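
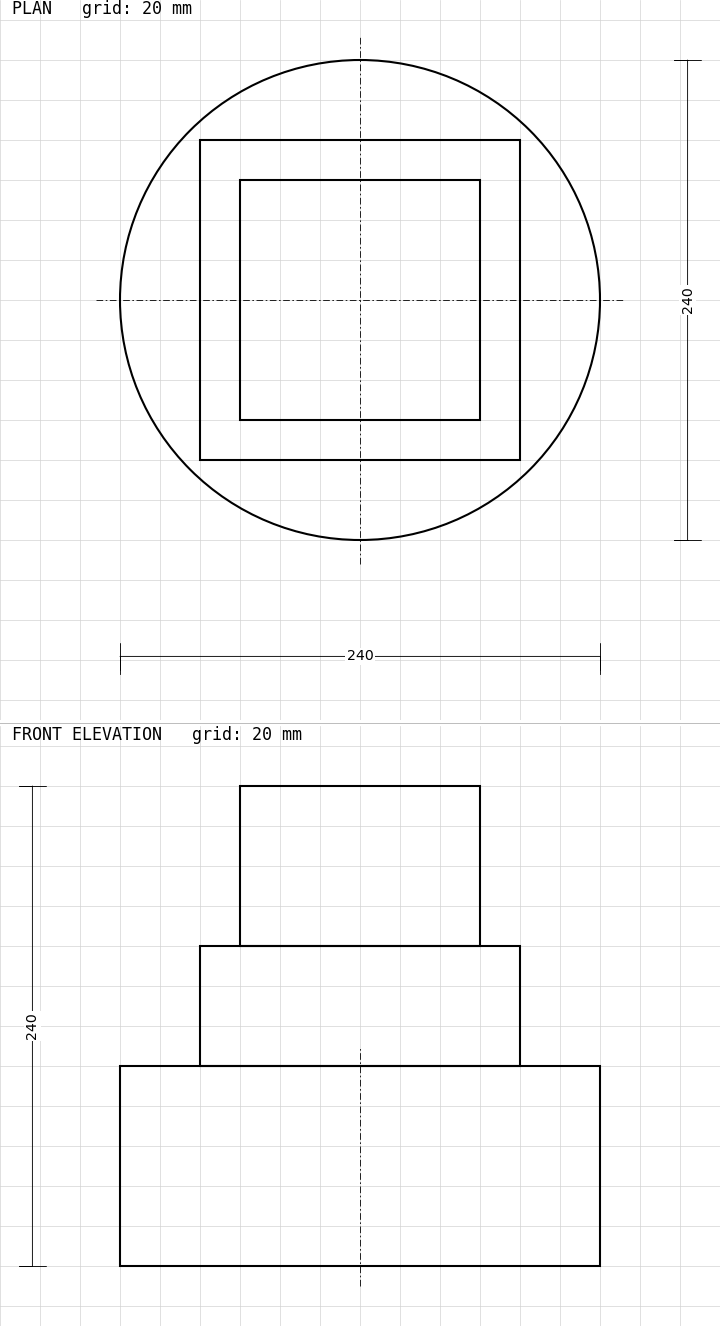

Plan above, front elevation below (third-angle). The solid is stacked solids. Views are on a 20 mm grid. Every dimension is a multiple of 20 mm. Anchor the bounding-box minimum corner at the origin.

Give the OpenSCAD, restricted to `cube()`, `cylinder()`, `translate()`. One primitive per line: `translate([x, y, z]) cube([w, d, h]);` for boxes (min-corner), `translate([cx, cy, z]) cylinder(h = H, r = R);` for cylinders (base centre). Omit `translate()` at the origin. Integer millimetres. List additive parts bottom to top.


translate([120, 120, 0]) cylinder(h = 100, r = 120);
translate([40, 40, 100]) cube([160, 160, 60]);
translate([60, 60, 160]) cube([120, 120, 80]);


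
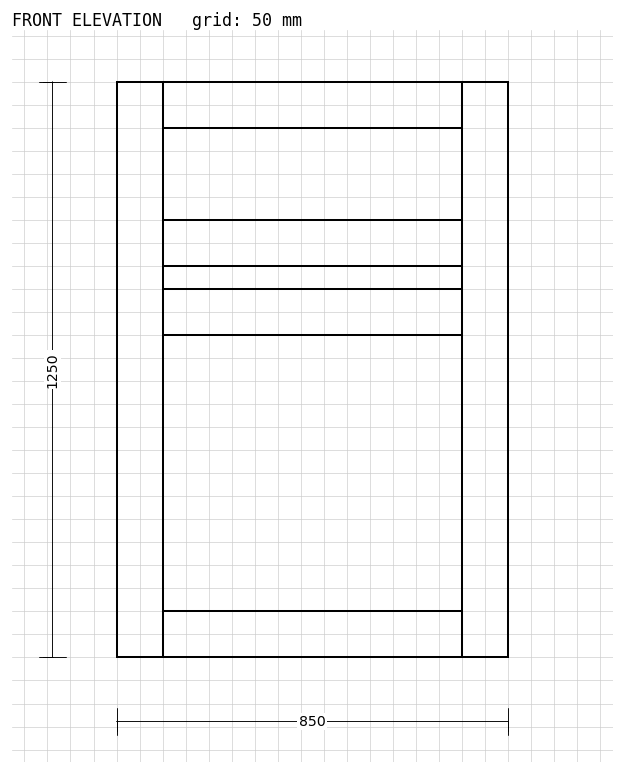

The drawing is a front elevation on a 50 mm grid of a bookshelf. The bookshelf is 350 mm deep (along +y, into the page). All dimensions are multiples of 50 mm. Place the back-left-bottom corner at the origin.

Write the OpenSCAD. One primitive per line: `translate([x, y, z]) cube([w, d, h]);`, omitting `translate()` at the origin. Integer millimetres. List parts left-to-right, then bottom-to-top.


cube([100, 350, 1250]);
translate([100, 0, 0]) cube([650, 350, 100]);
translate([100, 0, 700]) cube([650, 350, 100]);
translate([100, 0, 850]) cube([650, 350, 100]);
translate([100, 0, 1150]) cube([650, 350, 100]);
translate([750, 0, 0]) cube([100, 350, 1250]);


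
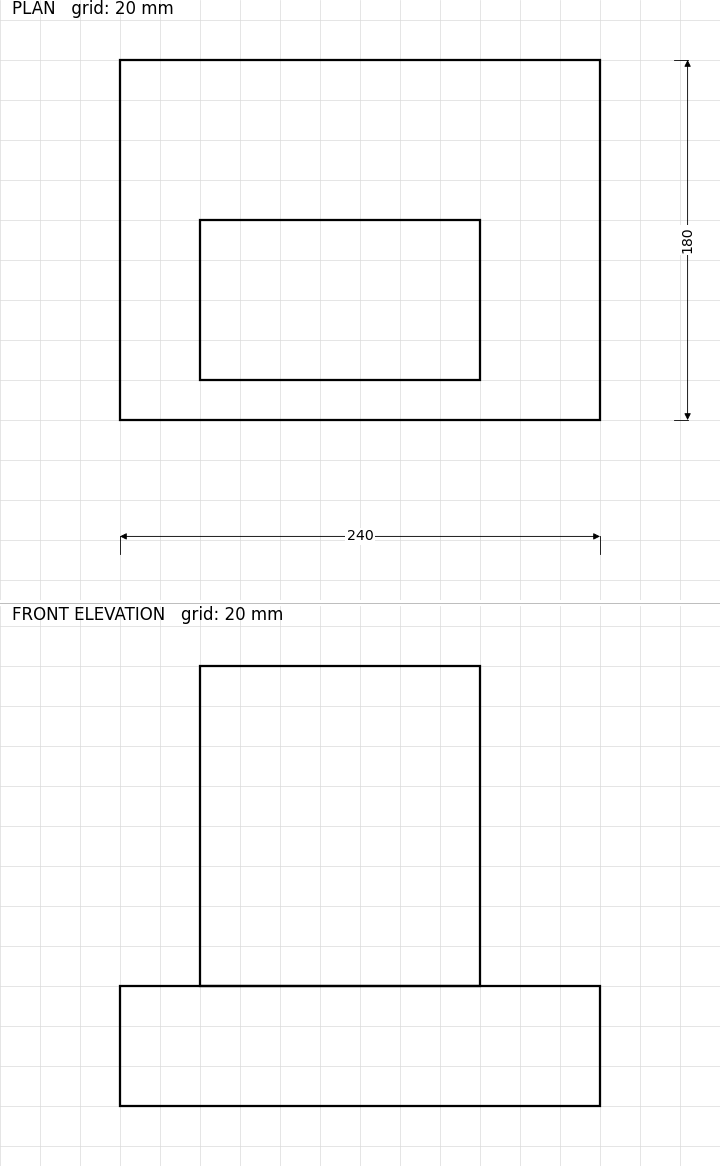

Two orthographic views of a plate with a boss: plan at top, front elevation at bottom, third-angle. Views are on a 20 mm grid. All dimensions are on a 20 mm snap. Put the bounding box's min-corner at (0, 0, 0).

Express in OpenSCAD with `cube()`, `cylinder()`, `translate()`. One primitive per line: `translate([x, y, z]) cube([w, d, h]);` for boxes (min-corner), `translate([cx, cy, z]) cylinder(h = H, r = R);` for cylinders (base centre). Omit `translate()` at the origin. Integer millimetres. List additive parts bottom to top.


cube([240, 180, 60]);
translate([40, 20, 60]) cube([140, 80, 160]);


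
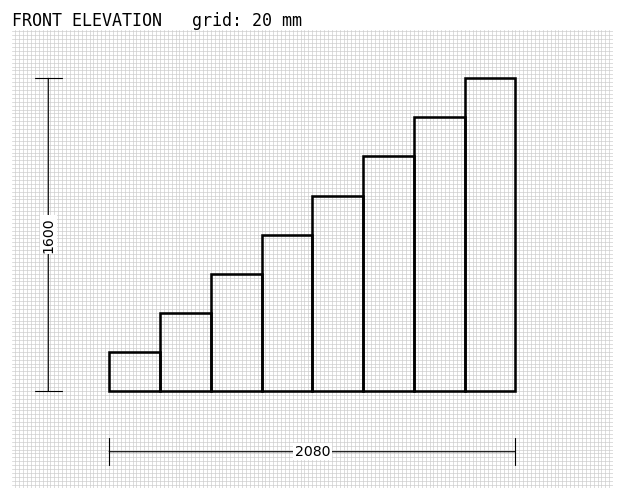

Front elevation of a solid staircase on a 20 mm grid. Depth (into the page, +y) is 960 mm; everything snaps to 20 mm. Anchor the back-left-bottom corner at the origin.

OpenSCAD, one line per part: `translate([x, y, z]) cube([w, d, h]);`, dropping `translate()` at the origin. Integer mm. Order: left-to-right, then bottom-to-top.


cube([260, 960, 200]);
translate([260, 0, 0]) cube([260, 960, 400]);
translate([520, 0, 0]) cube([260, 960, 600]);
translate([780, 0, 0]) cube([260, 960, 800]);
translate([1040, 0, 0]) cube([260, 960, 1000]);
translate([1300, 0, 0]) cube([260, 960, 1200]);
translate([1560, 0, 0]) cube([260, 960, 1400]);
translate([1820, 0, 0]) cube([260, 960, 1600]);


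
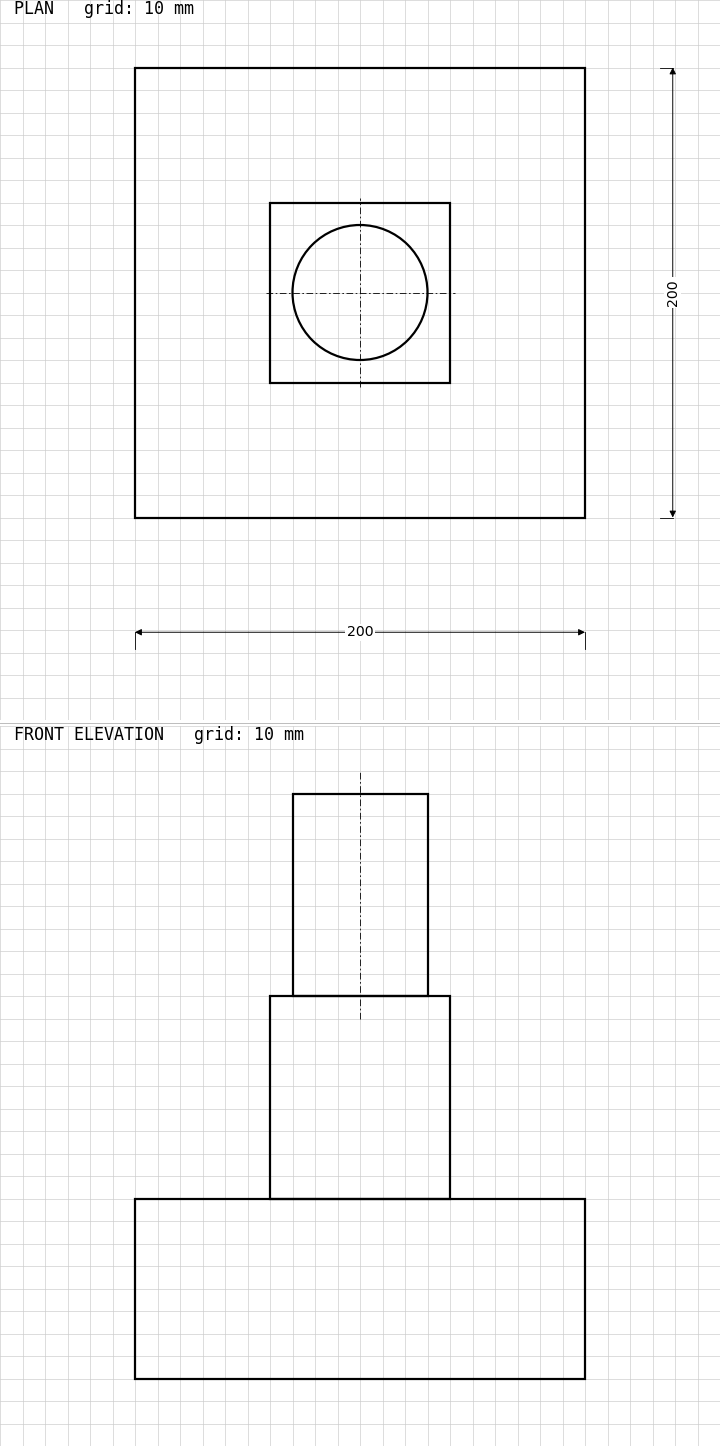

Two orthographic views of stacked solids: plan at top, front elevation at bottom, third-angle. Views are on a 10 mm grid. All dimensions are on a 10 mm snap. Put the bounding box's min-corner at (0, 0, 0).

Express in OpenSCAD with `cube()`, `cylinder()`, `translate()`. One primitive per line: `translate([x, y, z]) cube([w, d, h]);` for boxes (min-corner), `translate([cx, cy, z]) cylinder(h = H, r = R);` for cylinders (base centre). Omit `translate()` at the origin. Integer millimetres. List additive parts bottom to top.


cube([200, 200, 80]);
translate([60, 60, 80]) cube([80, 80, 90]);
translate([100, 100, 170]) cylinder(h = 90, r = 30);


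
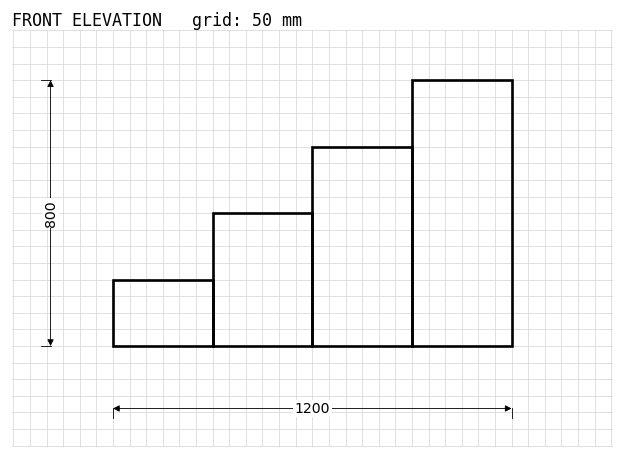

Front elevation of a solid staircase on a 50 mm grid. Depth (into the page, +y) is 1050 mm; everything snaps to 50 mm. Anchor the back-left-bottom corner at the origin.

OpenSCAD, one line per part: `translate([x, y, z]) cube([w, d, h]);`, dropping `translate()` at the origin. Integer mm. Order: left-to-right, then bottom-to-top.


cube([300, 1050, 200]);
translate([300, 0, 0]) cube([300, 1050, 400]);
translate([600, 0, 0]) cube([300, 1050, 600]);
translate([900, 0, 0]) cube([300, 1050, 800]);


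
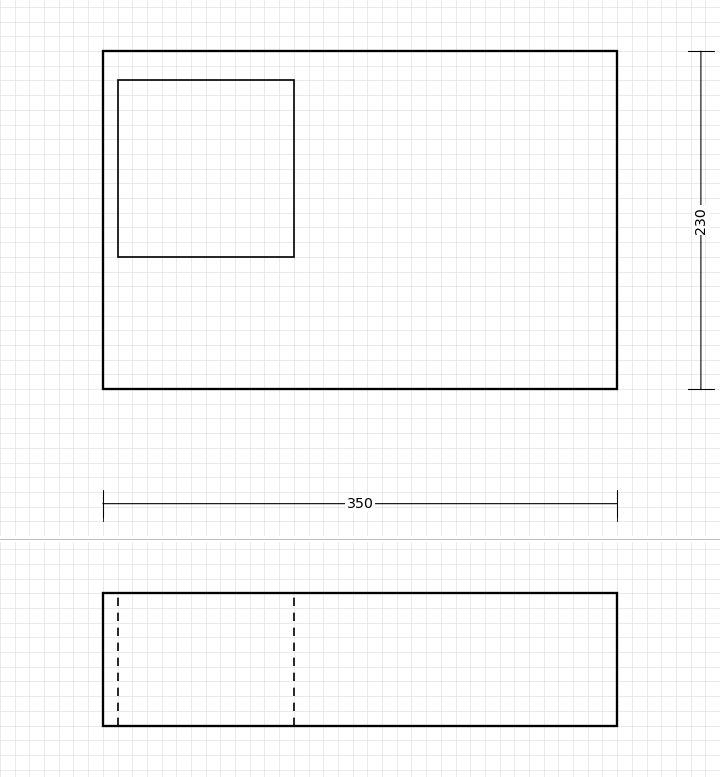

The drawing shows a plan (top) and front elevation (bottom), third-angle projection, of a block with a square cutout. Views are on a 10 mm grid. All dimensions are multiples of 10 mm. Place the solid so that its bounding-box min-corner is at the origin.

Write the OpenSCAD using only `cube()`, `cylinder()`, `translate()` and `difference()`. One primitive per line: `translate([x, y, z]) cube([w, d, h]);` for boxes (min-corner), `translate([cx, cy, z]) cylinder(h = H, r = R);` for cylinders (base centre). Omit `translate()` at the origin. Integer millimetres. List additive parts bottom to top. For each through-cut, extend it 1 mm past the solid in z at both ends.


difference() {
  cube([350, 230, 90]);
  translate([10, 90, -1]) cube([120, 120, 92]);
}


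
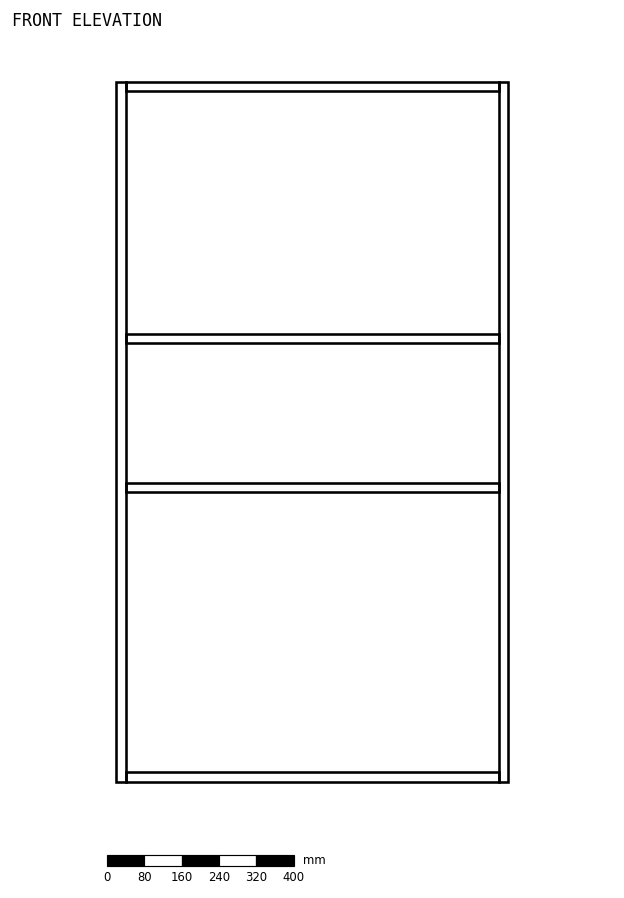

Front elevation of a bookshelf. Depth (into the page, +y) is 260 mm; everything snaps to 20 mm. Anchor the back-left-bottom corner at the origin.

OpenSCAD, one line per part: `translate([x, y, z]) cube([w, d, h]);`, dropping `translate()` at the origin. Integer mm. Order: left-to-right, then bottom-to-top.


cube([20, 260, 1500]);
translate([20, 0, 0]) cube([800, 260, 20]);
translate([20, 0, 620]) cube([800, 260, 20]);
translate([20, 0, 940]) cube([800, 260, 20]);
translate([20, 0, 1480]) cube([800, 260, 20]);
translate([820, 0, 0]) cube([20, 260, 1500]);


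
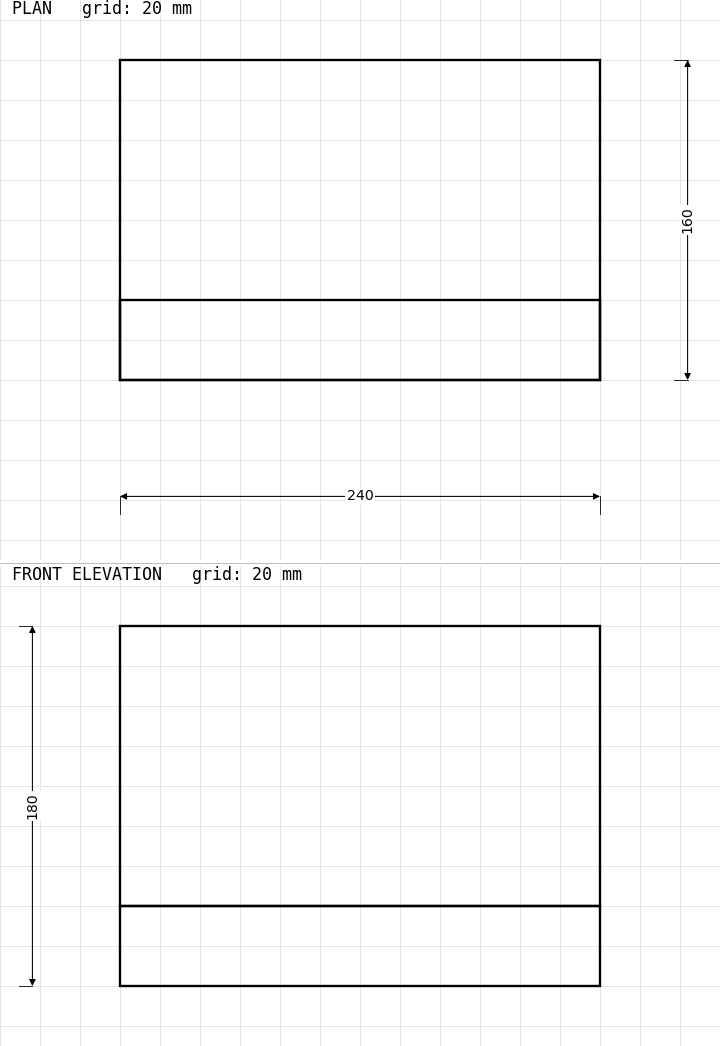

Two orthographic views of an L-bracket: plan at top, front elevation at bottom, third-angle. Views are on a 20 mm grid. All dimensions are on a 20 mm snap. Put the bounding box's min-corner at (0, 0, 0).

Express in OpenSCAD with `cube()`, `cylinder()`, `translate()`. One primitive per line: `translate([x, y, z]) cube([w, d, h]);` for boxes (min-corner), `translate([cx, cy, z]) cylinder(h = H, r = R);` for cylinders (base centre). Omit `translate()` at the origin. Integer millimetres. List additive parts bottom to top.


cube([240, 160, 40]);
translate([0, 0, 40]) cube([240, 40, 140]);


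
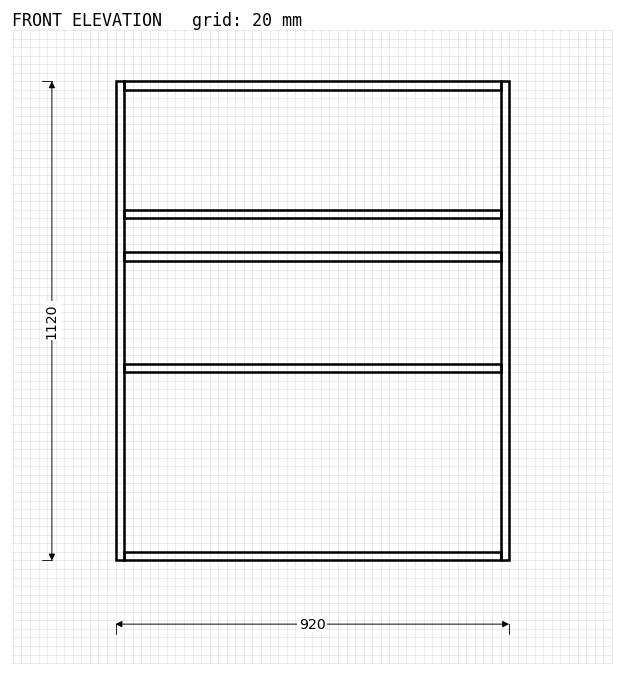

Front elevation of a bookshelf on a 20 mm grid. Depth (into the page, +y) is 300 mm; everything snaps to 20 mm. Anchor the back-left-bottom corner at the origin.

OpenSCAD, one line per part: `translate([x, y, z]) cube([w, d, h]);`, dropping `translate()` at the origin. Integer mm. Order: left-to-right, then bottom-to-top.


cube([20, 300, 1120]);
translate([20, 0, 0]) cube([880, 300, 20]);
translate([20, 0, 440]) cube([880, 300, 20]);
translate([20, 0, 700]) cube([880, 300, 20]);
translate([20, 0, 800]) cube([880, 300, 20]);
translate([20, 0, 1100]) cube([880, 300, 20]);
translate([900, 0, 0]) cube([20, 300, 1120]);


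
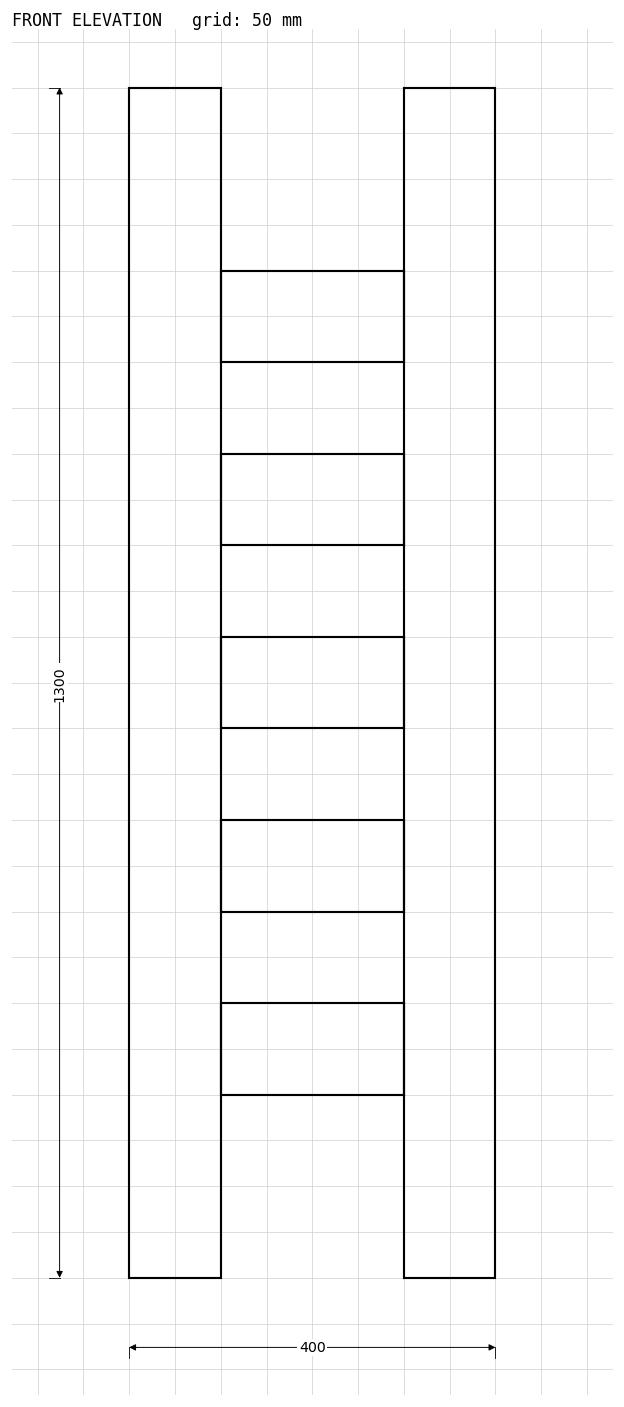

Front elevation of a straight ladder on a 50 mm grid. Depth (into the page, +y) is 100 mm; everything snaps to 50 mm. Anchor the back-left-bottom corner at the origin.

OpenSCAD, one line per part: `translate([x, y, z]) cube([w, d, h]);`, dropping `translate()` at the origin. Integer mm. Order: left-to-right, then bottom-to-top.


cube([100, 100, 1300]);
translate([100, 0, 200]) cube([200, 100, 100]);
translate([100, 0, 400]) cube([200, 100, 100]);
translate([100, 0, 600]) cube([200, 100, 100]);
translate([100, 0, 800]) cube([200, 100, 100]);
translate([100, 0, 1000]) cube([200, 100, 100]);
translate([300, 0, 0]) cube([100, 100, 1300]);


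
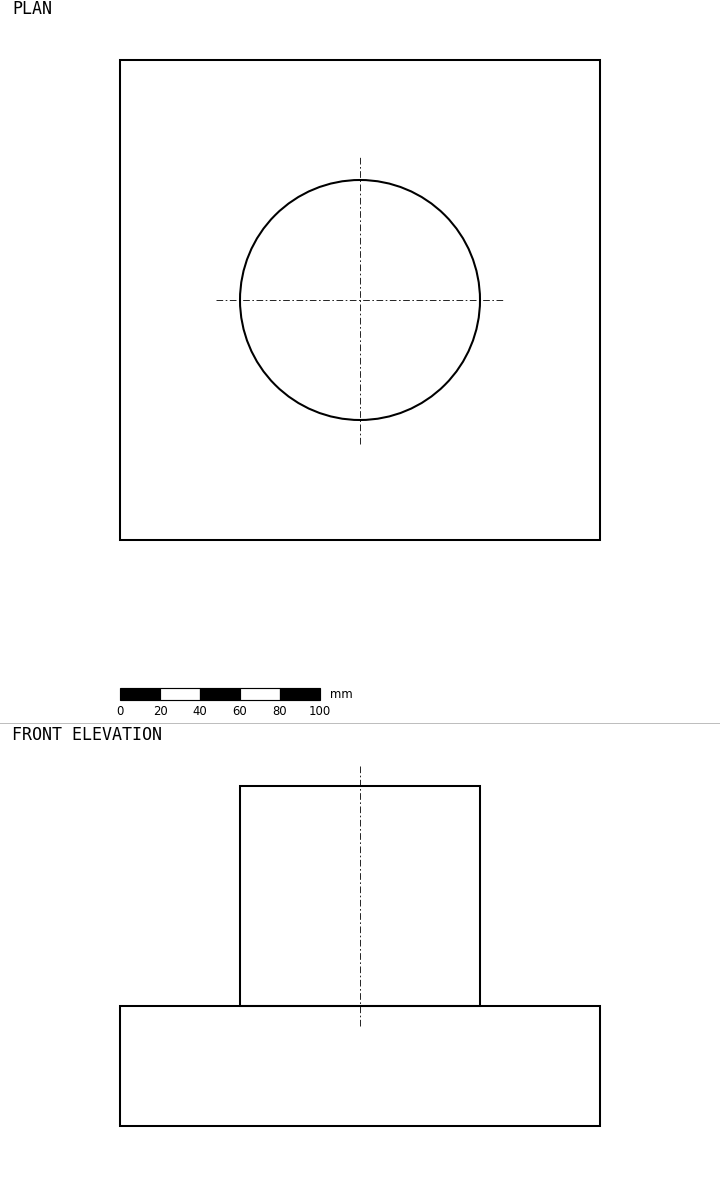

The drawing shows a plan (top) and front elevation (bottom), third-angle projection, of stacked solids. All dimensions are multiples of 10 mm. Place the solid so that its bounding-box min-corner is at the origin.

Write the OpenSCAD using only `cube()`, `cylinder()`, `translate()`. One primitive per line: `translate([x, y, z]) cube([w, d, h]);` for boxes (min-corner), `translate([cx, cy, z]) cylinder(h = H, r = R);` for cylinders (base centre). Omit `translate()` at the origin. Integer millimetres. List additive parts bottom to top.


cube([240, 240, 60]);
translate([120, 120, 60]) cylinder(h = 110, r = 60);


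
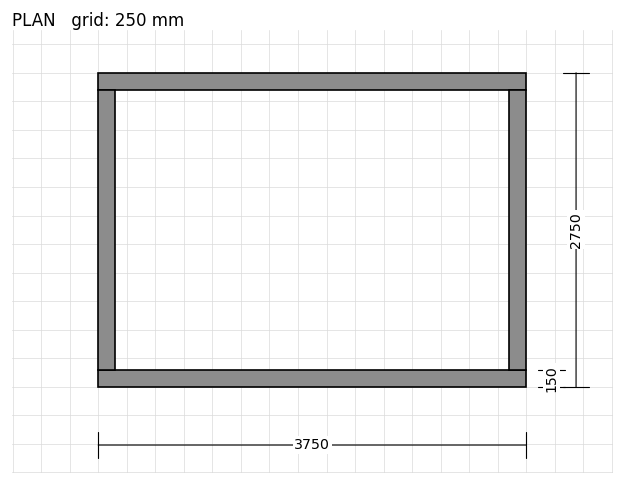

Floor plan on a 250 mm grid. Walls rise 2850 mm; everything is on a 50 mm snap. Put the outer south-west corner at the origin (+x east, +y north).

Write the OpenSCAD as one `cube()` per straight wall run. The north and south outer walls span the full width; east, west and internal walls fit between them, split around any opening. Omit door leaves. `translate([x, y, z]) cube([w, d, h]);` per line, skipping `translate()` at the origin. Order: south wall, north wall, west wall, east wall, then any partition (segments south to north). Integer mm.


cube([3750, 150, 2850]);
translate([0, 2600, 0]) cube([3750, 150, 2850]);
translate([0, 150, 0]) cube([150, 2450, 2850]);
translate([3600, 150, 0]) cube([150, 2450, 2850]);


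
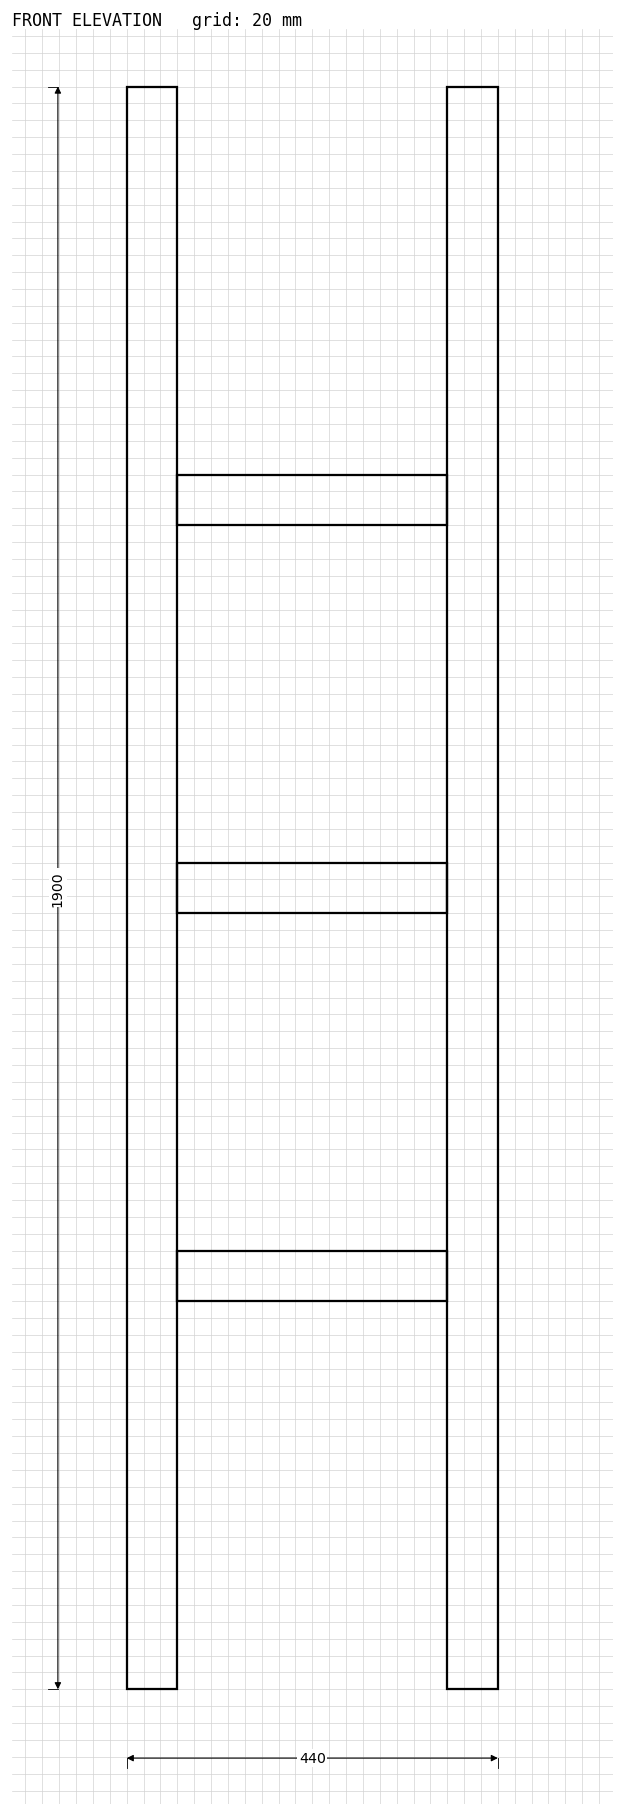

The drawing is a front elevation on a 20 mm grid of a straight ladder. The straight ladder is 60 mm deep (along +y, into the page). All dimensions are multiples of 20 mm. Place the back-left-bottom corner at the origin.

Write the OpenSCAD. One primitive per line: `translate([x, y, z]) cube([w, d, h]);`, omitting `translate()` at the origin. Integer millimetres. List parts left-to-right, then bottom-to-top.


cube([60, 60, 1900]);
translate([60, 0, 460]) cube([320, 60, 60]);
translate([60, 0, 920]) cube([320, 60, 60]);
translate([60, 0, 1380]) cube([320, 60, 60]);
translate([380, 0, 0]) cube([60, 60, 1900]);


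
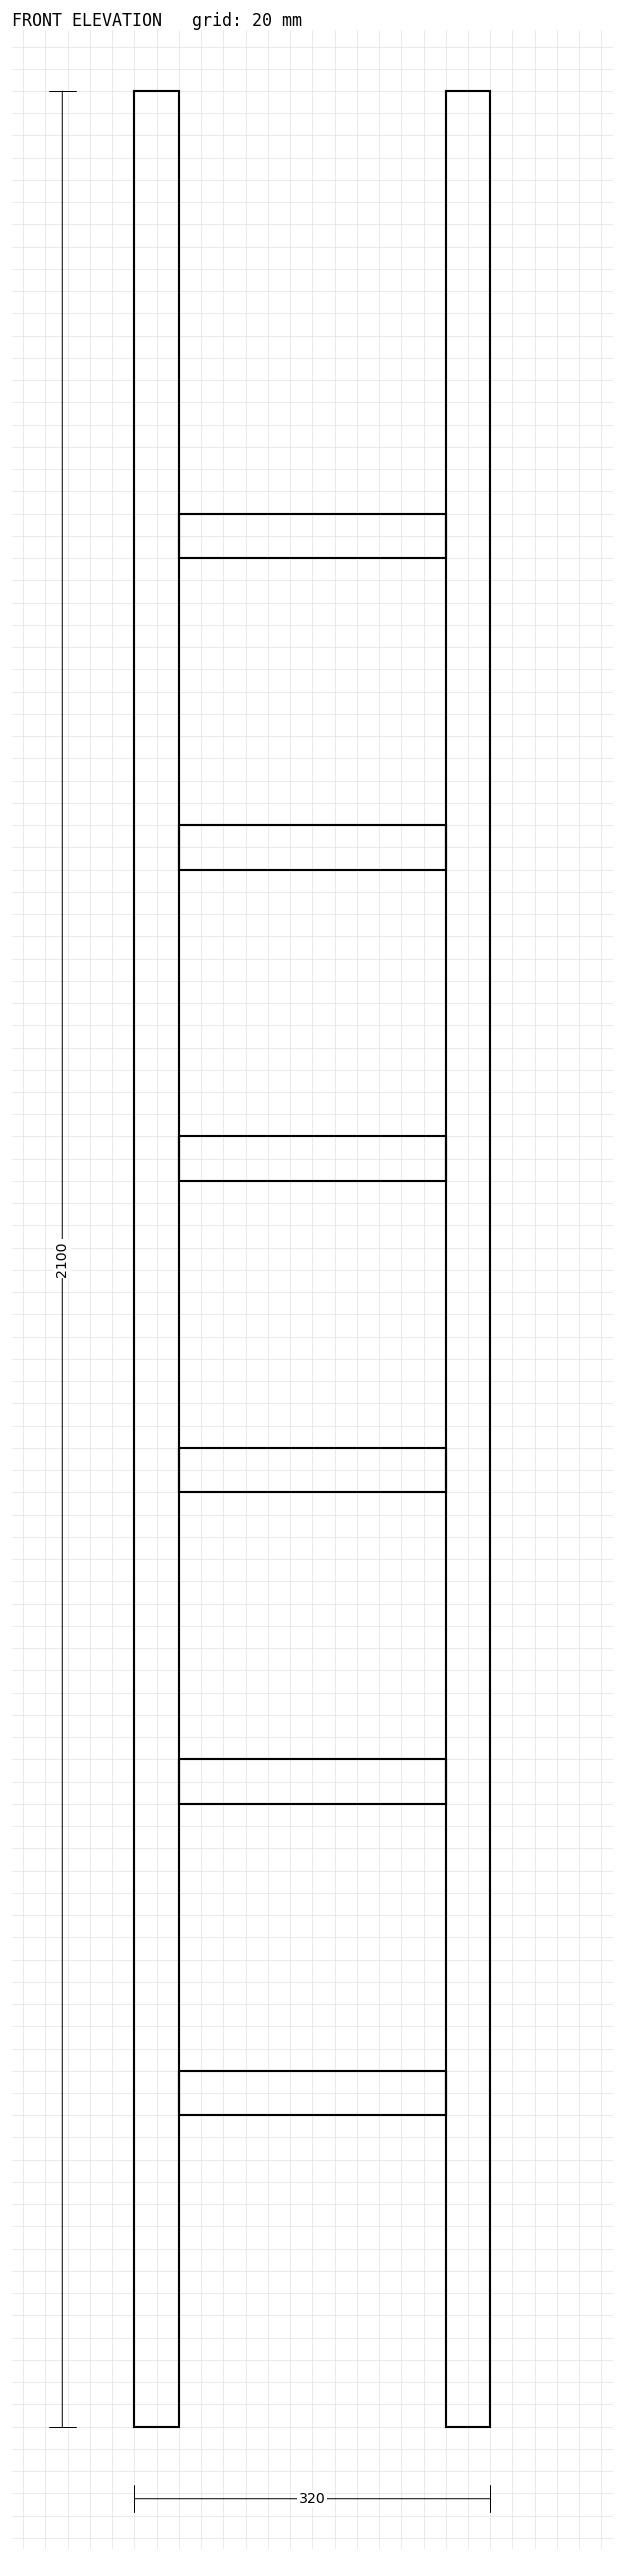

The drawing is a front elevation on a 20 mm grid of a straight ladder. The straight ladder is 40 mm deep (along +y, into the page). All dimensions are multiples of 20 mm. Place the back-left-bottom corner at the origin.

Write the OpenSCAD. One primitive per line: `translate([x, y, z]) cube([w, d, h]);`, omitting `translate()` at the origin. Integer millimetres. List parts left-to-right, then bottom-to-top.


cube([40, 40, 2100]);
translate([40, 0, 280]) cube([240, 40, 40]);
translate([40, 0, 560]) cube([240, 40, 40]);
translate([40, 0, 840]) cube([240, 40, 40]);
translate([40, 0, 1120]) cube([240, 40, 40]);
translate([40, 0, 1400]) cube([240, 40, 40]);
translate([40, 0, 1680]) cube([240, 40, 40]);
translate([280, 0, 0]) cube([40, 40, 2100]);


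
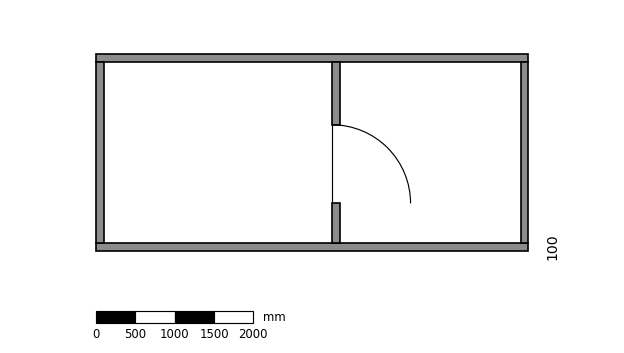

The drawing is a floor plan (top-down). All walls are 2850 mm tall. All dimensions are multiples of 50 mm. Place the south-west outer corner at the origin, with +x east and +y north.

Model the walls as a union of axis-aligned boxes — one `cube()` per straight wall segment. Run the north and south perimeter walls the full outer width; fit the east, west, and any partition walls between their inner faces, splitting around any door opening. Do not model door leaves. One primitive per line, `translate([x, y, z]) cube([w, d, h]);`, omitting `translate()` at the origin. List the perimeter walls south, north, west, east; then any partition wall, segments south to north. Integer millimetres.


cube([5500, 100, 2850]);
translate([0, 2400, 0]) cube([5500, 100, 2850]);
translate([0, 100, 0]) cube([100, 2300, 2850]);
translate([5400, 100, 0]) cube([100, 2300, 2850]);
translate([3000, 100, 0]) cube([100, 500, 2850]);
translate([3000, 1600, 0]) cube([100, 800, 2850]);


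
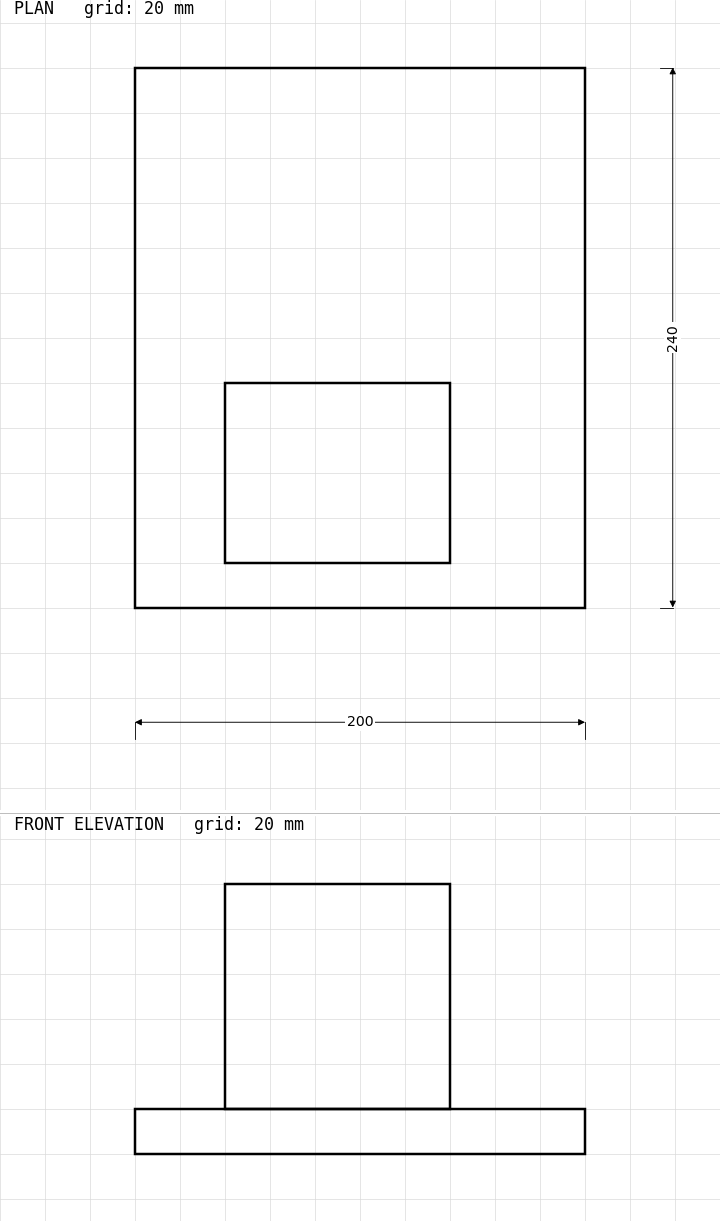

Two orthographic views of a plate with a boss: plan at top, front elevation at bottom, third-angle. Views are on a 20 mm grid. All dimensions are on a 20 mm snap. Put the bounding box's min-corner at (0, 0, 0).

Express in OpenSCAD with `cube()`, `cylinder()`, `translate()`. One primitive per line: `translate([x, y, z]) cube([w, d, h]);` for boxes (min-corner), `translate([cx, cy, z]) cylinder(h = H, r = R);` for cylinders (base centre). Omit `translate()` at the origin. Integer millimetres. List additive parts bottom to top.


cube([200, 240, 20]);
translate([40, 20, 20]) cube([100, 80, 100]);


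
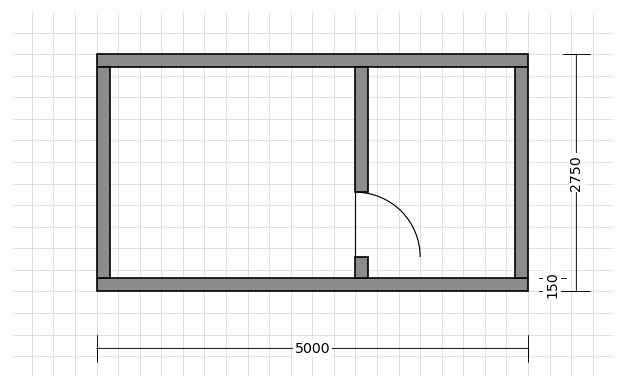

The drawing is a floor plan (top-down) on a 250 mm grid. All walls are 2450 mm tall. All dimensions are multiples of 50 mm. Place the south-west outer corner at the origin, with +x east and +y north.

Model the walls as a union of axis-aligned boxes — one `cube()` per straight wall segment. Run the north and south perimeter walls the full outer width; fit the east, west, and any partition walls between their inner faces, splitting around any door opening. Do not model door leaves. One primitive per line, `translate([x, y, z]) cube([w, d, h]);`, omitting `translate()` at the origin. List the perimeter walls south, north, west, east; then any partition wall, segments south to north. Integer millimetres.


cube([5000, 150, 2450]);
translate([0, 2600, 0]) cube([5000, 150, 2450]);
translate([0, 150, 0]) cube([150, 2450, 2450]);
translate([4850, 150, 0]) cube([150, 2450, 2450]);
translate([3000, 150, 0]) cube([150, 250, 2450]);
translate([3000, 1150, 0]) cube([150, 1450, 2450]);


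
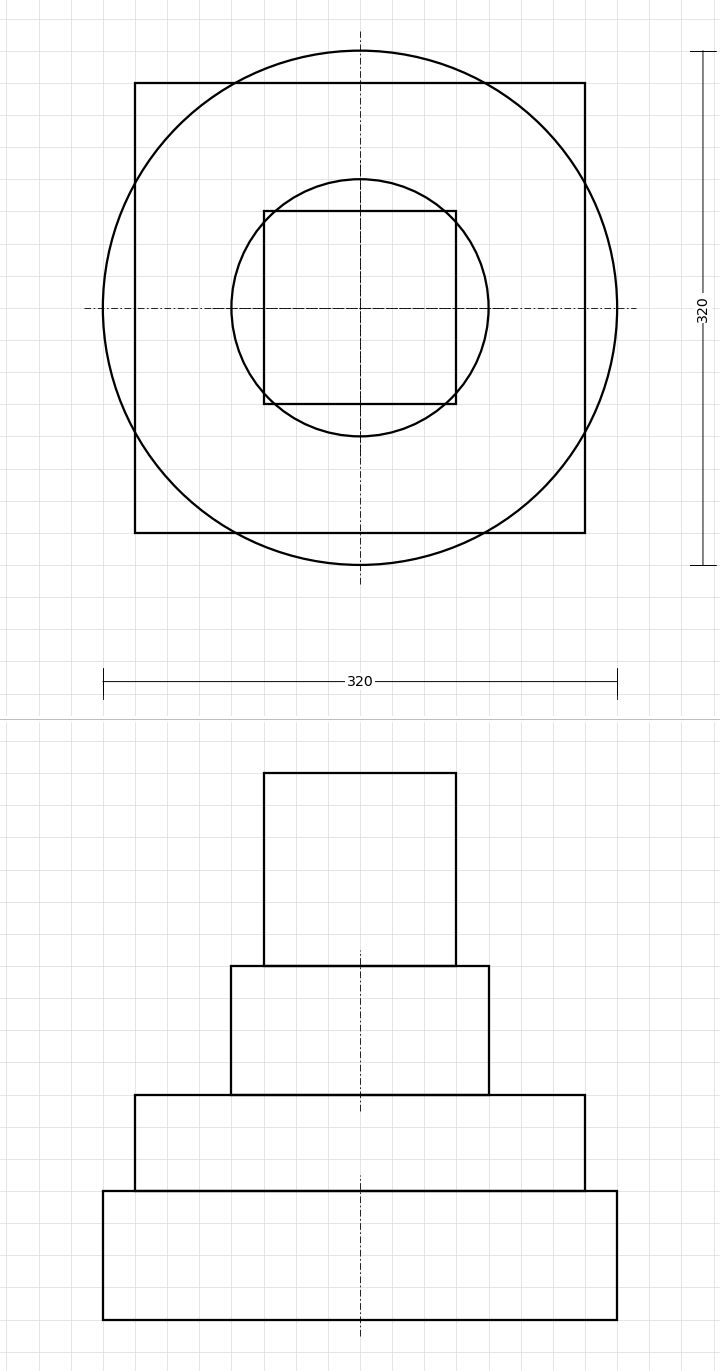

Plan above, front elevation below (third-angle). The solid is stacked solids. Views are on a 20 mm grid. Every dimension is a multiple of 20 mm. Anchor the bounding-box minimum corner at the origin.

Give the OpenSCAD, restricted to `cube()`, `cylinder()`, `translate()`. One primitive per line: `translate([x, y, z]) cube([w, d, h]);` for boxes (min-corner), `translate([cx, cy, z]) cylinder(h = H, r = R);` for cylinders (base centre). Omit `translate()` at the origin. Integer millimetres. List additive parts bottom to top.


translate([160, 160, 0]) cylinder(h = 80, r = 160);
translate([20, 20, 80]) cube([280, 280, 60]);
translate([160, 160, 140]) cylinder(h = 80, r = 80);
translate([100, 100, 220]) cube([120, 120, 120]);


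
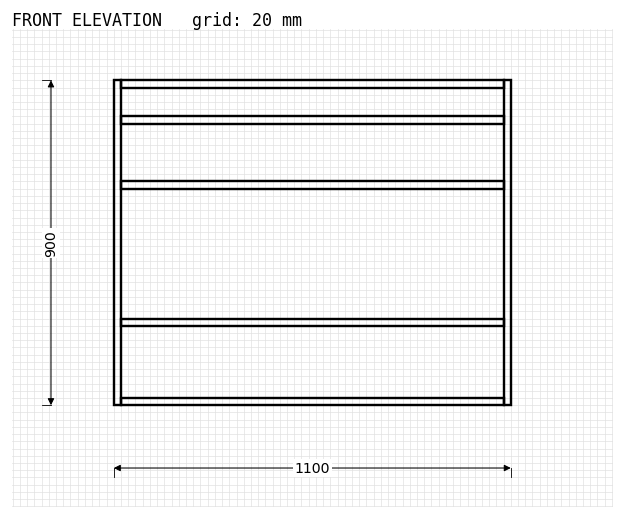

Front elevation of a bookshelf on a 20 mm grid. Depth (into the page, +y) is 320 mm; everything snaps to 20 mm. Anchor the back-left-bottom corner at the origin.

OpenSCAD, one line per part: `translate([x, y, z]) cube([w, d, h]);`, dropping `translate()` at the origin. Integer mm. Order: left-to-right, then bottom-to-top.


cube([20, 320, 900]);
translate([20, 0, 0]) cube([1060, 320, 20]);
translate([20, 0, 220]) cube([1060, 320, 20]);
translate([20, 0, 600]) cube([1060, 320, 20]);
translate([20, 0, 780]) cube([1060, 320, 20]);
translate([20, 0, 880]) cube([1060, 320, 20]);
translate([1080, 0, 0]) cube([20, 320, 900]);


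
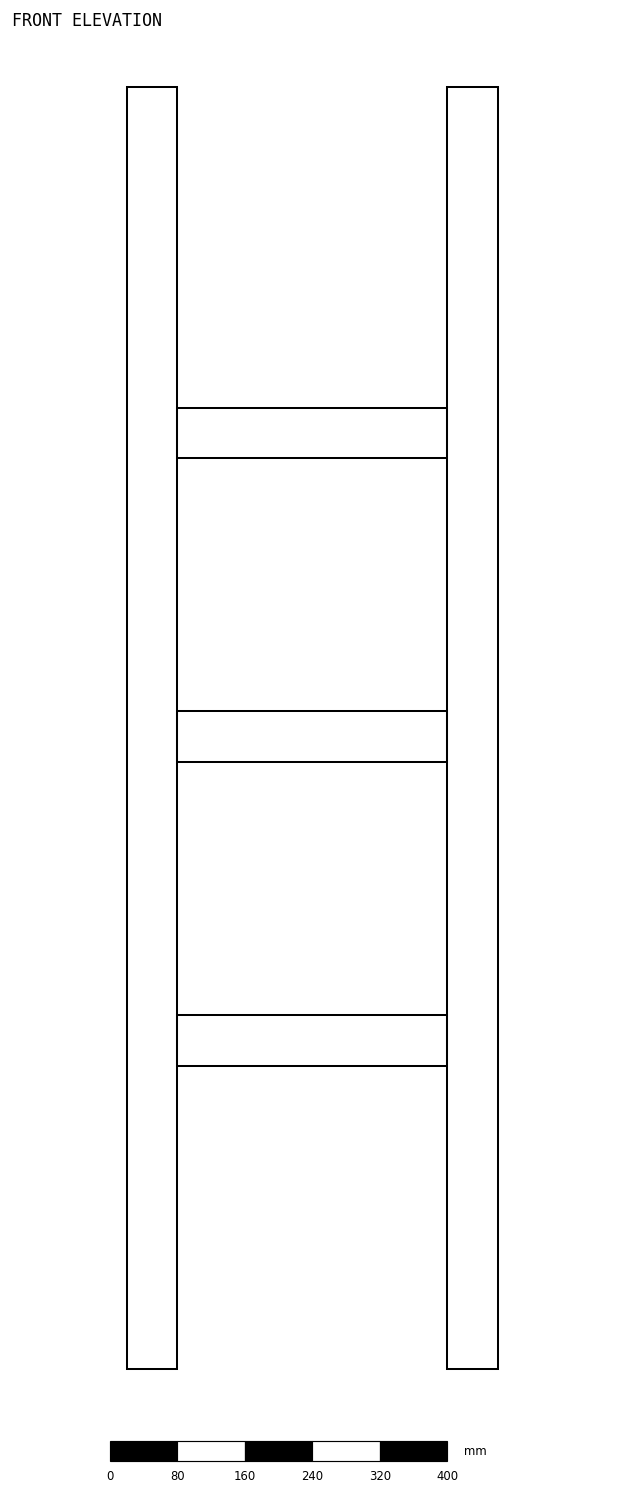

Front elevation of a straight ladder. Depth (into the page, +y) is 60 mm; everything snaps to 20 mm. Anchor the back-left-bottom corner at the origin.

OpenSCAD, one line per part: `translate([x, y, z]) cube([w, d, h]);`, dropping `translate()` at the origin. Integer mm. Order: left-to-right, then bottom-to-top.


cube([60, 60, 1520]);
translate([60, 0, 360]) cube([320, 60, 60]);
translate([60, 0, 720]) cube([320, 60, 60]);
translate([60, 0, 1080]) cube([320, 60, 60]);
translate([380, 0, 0]) cube([60, 60, 1520]);


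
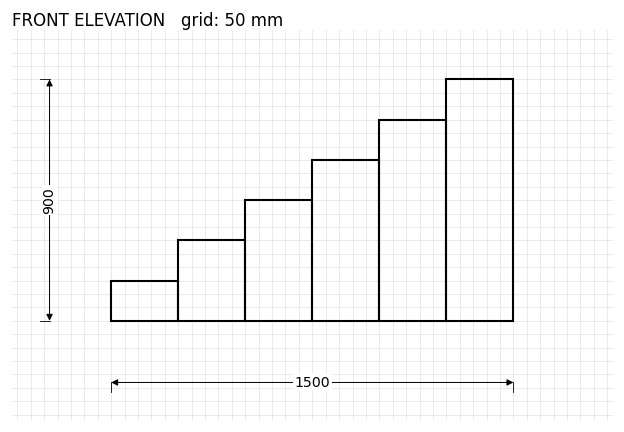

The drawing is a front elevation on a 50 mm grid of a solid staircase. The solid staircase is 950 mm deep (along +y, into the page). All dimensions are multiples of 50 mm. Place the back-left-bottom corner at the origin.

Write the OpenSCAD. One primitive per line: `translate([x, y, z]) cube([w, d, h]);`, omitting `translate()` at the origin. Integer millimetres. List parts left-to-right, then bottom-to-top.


cube([250, 950, 150]);
translate([250, 0, 0]) cube([250, 950, 300]);
translate([500, 0, 0]) cube([250, 950, 450]);
translate([750, 0, 0]) cube([250, 950, 600]);
translate([1000, 0, 0]) cube([250, 950, 750]);
translate([1250, 0, 0]) cube([250, 950, 900]);


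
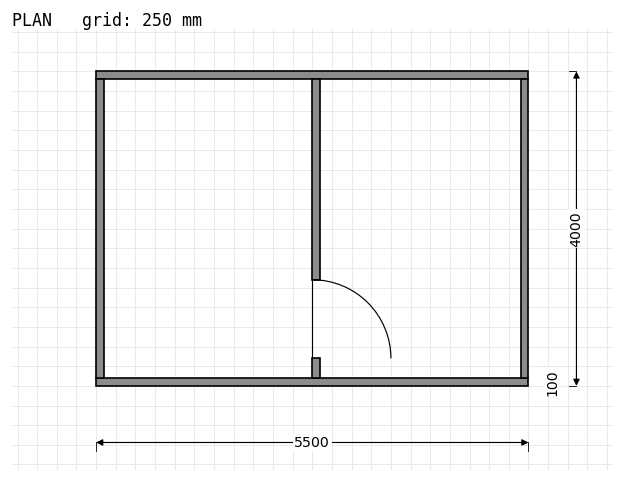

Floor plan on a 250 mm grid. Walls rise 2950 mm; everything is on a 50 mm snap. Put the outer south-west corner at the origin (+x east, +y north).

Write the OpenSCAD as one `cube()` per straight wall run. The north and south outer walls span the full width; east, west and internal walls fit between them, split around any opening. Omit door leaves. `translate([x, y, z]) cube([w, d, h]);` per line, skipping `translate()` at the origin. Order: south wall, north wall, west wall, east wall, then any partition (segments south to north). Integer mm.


cube([5500, 100, 2950]);
translate([0, 3900, 0]) cube([5500, 100, 2950]);
translate([0, 100, 0]) cube([100, 3800, 2950]);
translate([5400, 100, 0]) cube([100, 3800, 2950]);
translate([2750, 100, 0]) cube([100, 250, 2950]);
translate([2750, 1350, 0]) cube([100, 2550, 2950]);


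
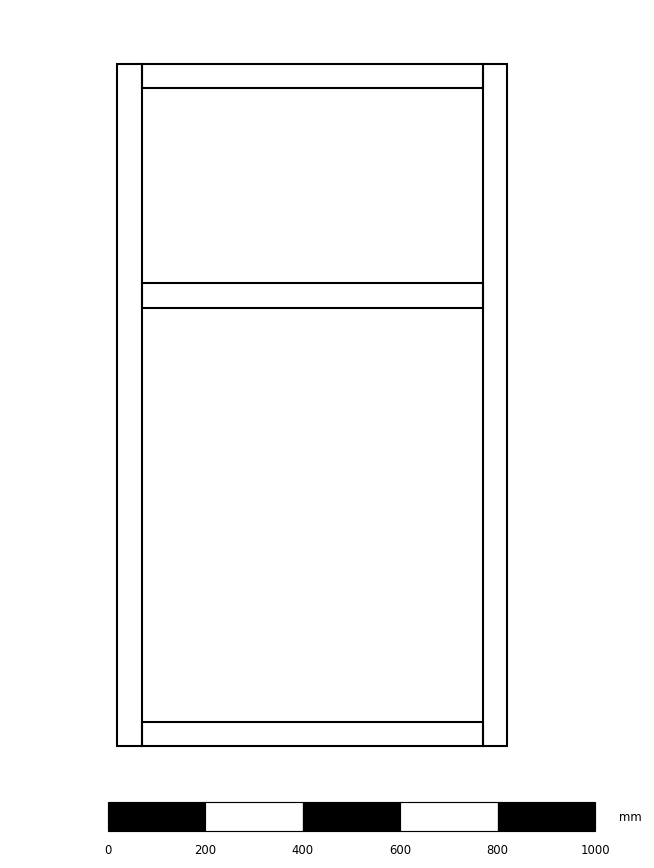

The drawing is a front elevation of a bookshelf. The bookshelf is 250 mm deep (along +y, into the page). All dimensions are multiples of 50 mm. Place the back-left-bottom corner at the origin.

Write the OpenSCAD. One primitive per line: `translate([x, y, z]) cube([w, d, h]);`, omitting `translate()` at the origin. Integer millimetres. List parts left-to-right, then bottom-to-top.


cube([50, 250, 1400]);
translate([50, 0, 0]) cube([700, 250, 50]);
translate([50, 0, 900]) cube([700, 250, 50]);
translate([50, 0, 1350]) cube([700, 250, 50]);
translate([750, 0, 0]) cube([50, 250, 1400]);


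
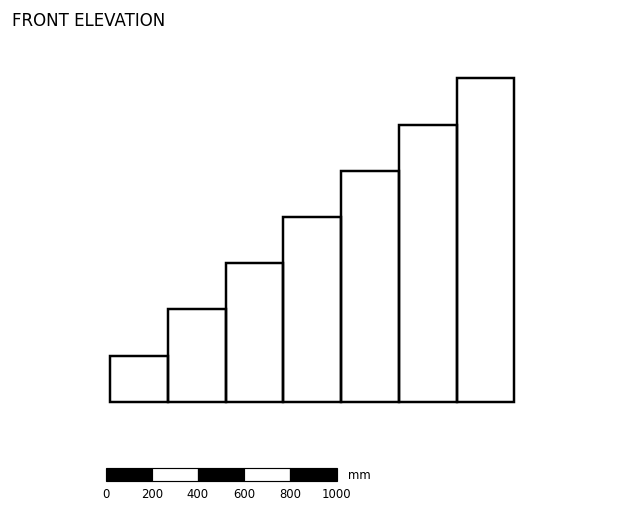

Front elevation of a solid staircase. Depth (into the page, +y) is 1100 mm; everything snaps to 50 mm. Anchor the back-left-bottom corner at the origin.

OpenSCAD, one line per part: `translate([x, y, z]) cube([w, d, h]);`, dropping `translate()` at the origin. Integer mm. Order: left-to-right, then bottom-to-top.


cube([250, 1100, 200]);
translate([250, 0, 0]) cube([250, 1100, 400]);
translate([500, 0, 0]) cube([250, 1100, 600]);
translate([750, 0, 0]) cube([250, 1100, 800]);
translate([1000, 0, 0]) cube([250, 1100, 1000]);
translate([1250, 0, 0]) cube([250, 1100, 1200]);
translate([1500, 0, 0]) cube([250, 1100, 1400]);


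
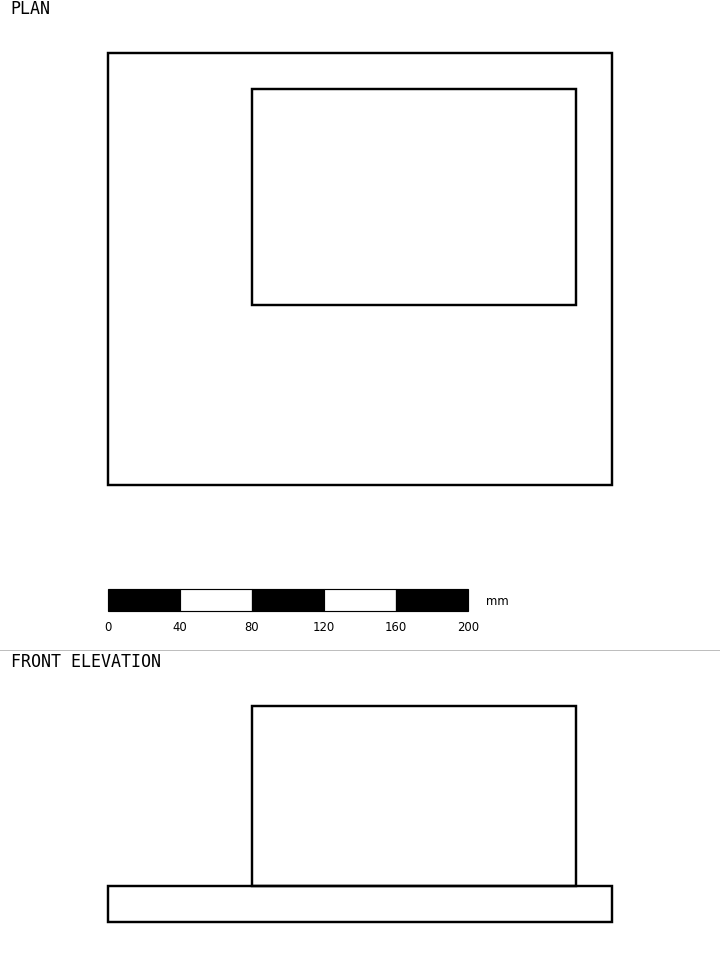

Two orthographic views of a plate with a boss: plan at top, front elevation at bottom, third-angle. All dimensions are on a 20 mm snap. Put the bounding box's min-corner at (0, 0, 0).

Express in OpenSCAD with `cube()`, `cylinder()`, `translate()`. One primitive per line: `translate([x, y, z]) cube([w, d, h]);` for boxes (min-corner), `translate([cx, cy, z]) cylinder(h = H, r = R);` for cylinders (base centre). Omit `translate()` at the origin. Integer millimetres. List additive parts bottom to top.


cube([280, 240, 20]);
translate([80, 100, 20]) cube([180, 120, 100]);


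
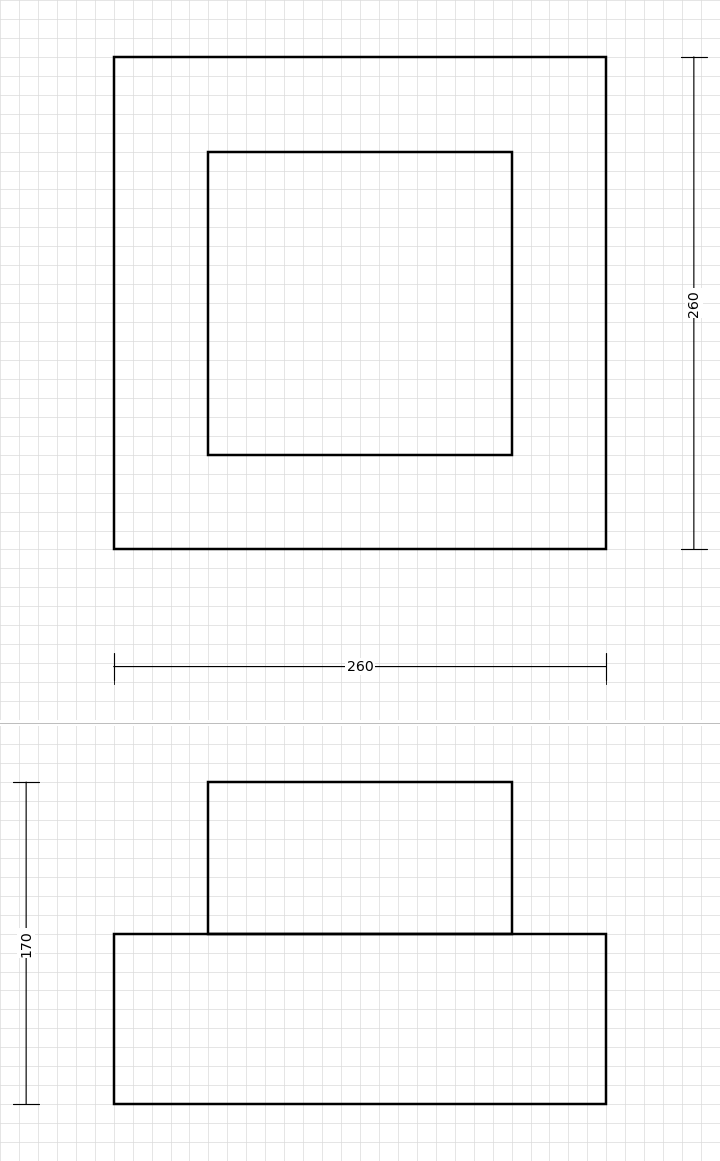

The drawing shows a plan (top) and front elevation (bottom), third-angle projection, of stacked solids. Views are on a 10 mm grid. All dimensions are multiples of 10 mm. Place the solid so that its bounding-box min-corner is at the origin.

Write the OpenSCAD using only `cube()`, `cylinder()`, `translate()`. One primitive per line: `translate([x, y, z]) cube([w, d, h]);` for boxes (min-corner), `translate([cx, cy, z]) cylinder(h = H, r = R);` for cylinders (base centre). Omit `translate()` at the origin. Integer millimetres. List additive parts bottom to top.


cube([260, 260, 90]);
translate([50, 50, 90]) cube([160, 160, 80]);


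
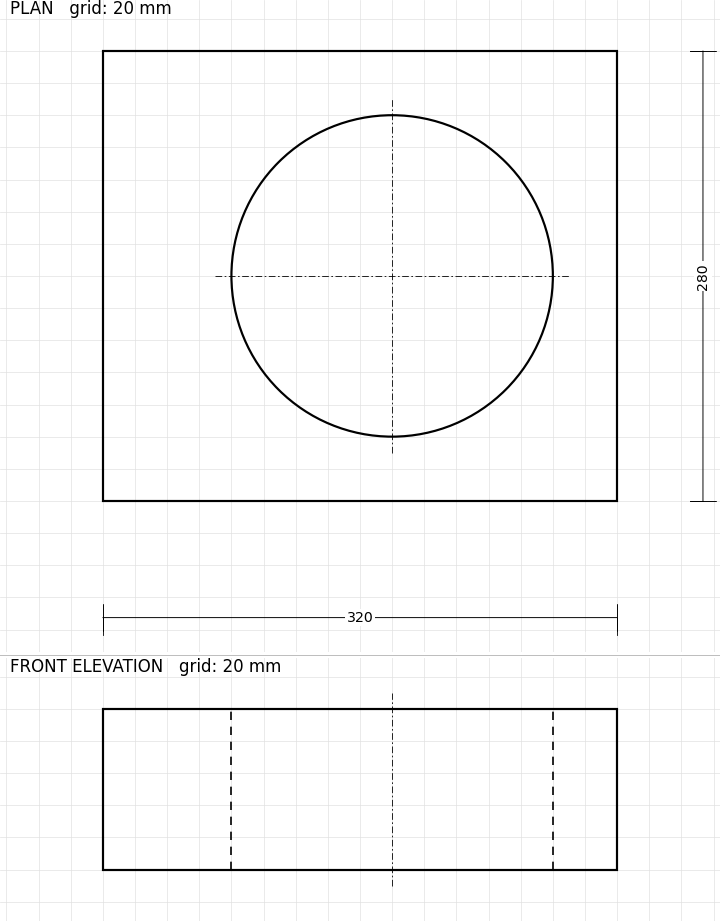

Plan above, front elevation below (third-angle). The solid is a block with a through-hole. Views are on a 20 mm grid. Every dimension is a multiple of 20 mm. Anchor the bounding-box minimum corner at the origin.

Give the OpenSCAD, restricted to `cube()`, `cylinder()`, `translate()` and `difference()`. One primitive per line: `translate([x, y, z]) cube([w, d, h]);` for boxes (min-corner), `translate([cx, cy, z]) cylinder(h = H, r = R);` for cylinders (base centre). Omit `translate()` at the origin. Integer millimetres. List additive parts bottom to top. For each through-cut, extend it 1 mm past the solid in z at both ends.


difference() {
  cube([320, 280, 100]);
  translate([180, 140, -1]) cylinder(h = 102, r = 100);
}


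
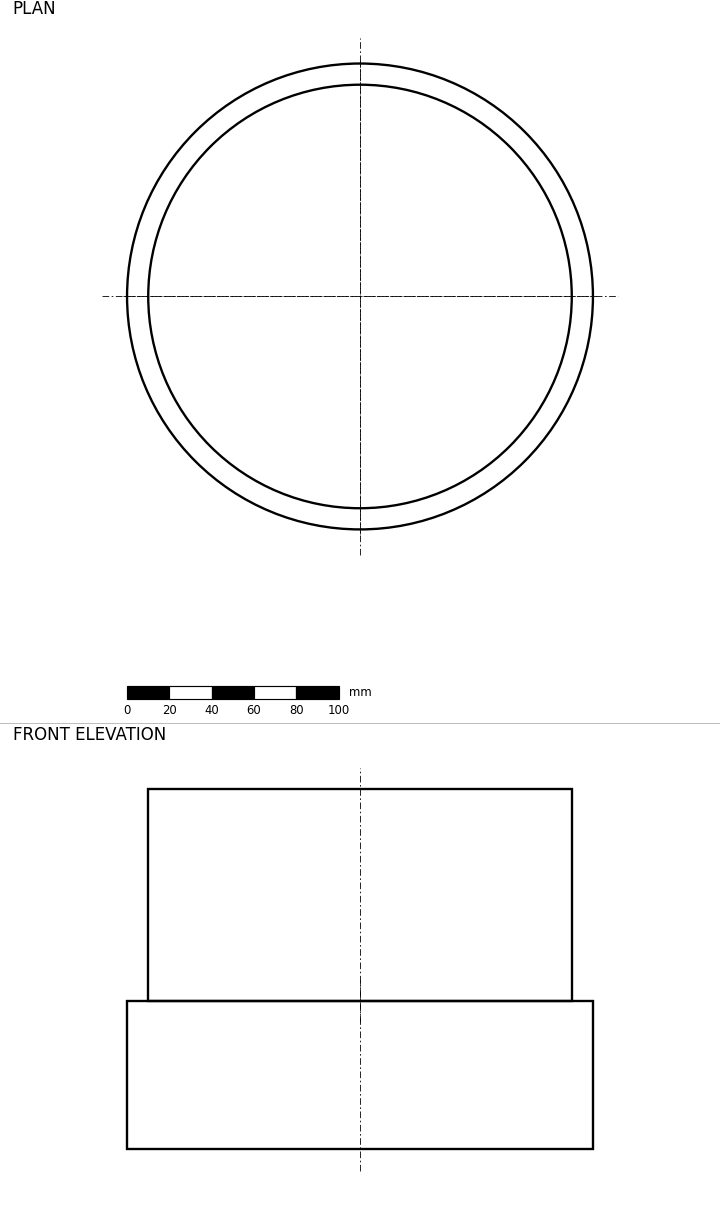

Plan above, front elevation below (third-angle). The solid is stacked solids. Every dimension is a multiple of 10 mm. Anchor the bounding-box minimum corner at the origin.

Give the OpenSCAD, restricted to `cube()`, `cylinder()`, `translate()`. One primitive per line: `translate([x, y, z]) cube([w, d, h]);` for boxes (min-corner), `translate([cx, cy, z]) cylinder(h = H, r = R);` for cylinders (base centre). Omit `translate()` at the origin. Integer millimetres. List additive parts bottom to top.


translate([110, 110, 0]) cylinder(h = 70, r = 110);
translate([110, 110, 70]) cylinder(h = 100, r = 100);


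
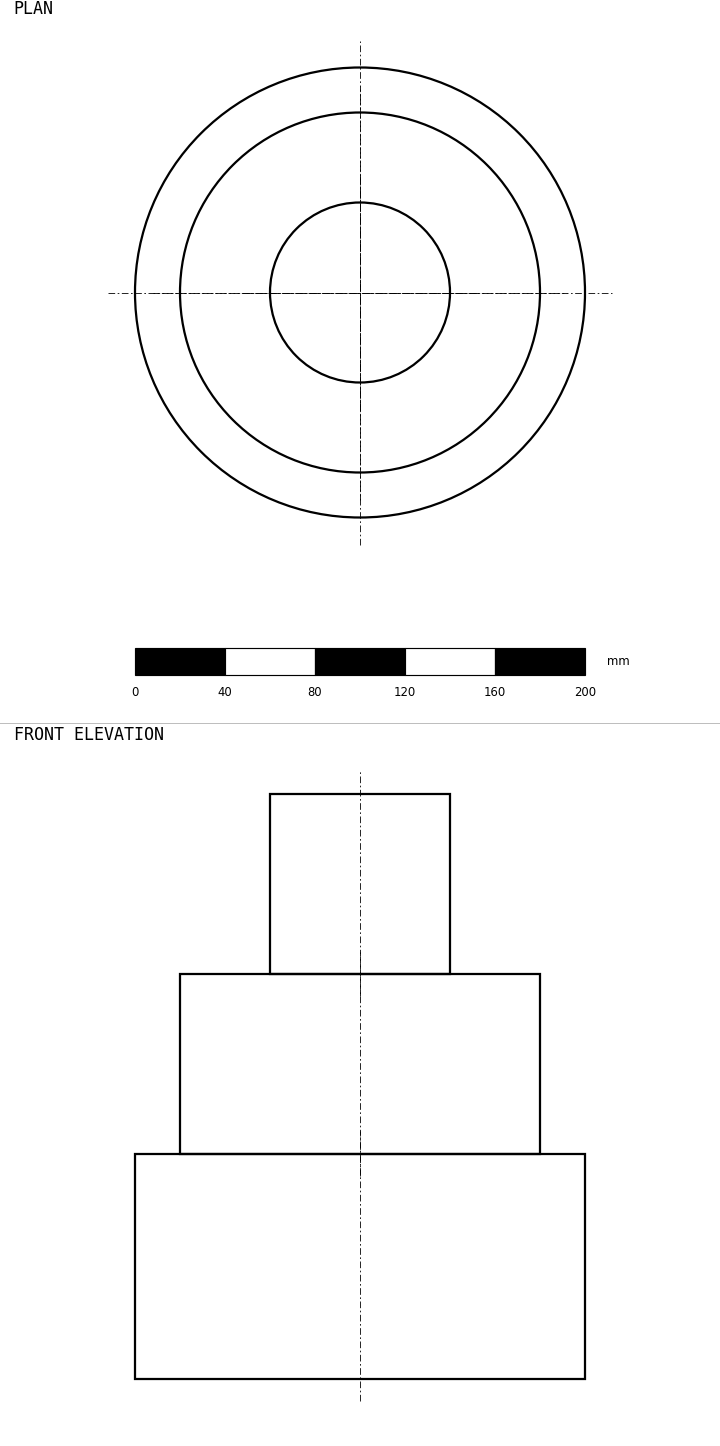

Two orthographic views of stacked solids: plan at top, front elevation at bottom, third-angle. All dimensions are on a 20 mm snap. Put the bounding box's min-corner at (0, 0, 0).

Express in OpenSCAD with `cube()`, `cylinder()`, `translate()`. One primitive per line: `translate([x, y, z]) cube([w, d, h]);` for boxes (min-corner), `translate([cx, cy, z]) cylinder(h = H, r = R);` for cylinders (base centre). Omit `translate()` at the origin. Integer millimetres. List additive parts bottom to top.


translate([100, 100, 0]) cylinder(h = 100, r = 100);
translate([100, 100, 100]) cylinder(h = 80, r = 80);
translate([100, 100, 180]) cylinder(h = 80, r = 40);


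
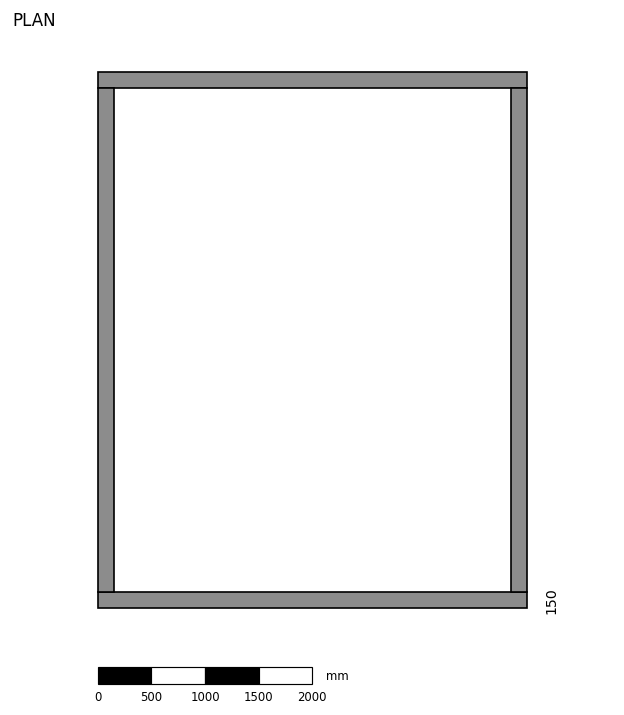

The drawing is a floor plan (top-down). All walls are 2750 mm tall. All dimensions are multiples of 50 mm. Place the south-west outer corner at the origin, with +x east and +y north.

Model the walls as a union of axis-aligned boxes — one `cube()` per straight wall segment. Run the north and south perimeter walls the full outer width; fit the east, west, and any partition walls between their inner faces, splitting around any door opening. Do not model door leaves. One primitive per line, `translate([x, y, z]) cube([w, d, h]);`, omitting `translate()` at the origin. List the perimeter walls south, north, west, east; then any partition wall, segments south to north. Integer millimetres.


cube([4000, 150, 2750]);
translate([0, 4850, 0]) cube([4000, 150, 2750]);
translate([0, 150, 0]) cube([150, 4700, 2750]);
translate([3850, 150, 0]) cube([150, 4700, 2750]);


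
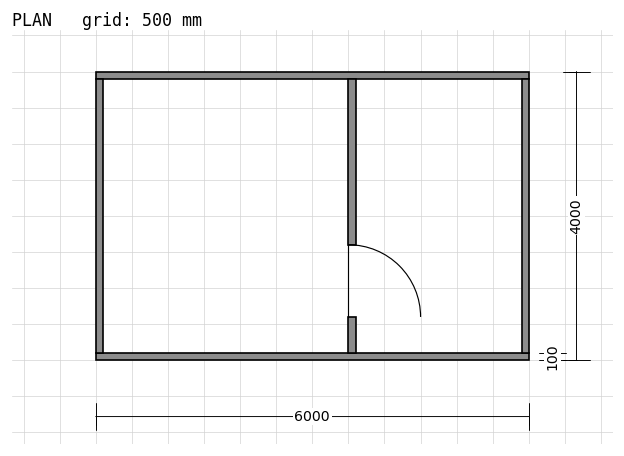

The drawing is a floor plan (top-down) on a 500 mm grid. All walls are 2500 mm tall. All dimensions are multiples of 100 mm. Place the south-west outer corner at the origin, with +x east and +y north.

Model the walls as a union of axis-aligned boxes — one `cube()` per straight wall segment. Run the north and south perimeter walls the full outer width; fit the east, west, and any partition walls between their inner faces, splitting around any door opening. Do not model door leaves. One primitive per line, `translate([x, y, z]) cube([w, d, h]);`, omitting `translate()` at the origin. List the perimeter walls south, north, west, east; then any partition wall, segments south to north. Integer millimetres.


cube([6000, 100, 2500]);
translate([0, 3900, 0]) cube([6000, 100, 2500]);
translate([0, 100, 0]) cube([100, 3800, 2500]);
translate([5900, 100, 0]) cube([100, 3800, 2500]);
translate([3500, 100, 0]) cube([100, 500, 2500]);
translate([3500, 1600, 0]) cube([100, 2300, 2500]);


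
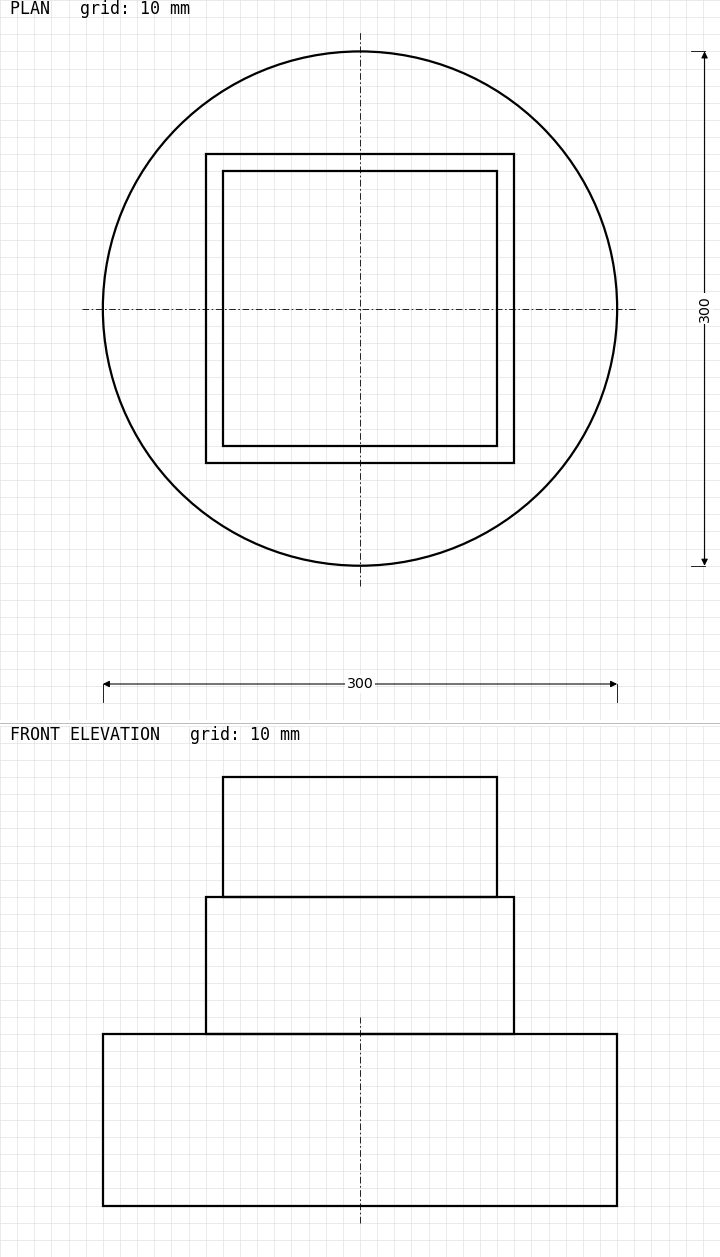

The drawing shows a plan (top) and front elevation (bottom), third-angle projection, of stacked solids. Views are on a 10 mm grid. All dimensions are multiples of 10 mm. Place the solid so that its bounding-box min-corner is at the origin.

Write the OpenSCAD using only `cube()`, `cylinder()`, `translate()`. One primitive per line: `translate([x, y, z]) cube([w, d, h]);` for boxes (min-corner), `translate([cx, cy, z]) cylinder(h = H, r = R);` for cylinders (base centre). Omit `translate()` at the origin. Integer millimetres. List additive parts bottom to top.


translate([150, 150, 0]) cylinder(h = 100, r = 150);
translate([60, 60, 100]) cube([180, 180, 80]);
translate([70, 70, 180]) cube([160, 160, 70]);


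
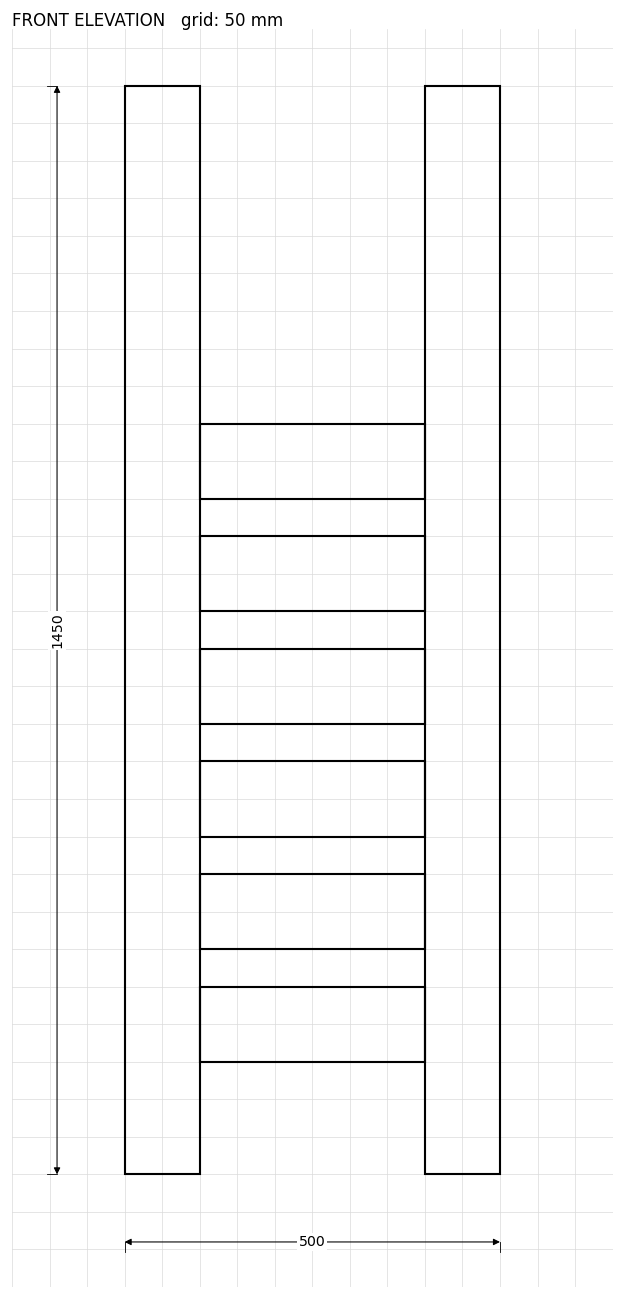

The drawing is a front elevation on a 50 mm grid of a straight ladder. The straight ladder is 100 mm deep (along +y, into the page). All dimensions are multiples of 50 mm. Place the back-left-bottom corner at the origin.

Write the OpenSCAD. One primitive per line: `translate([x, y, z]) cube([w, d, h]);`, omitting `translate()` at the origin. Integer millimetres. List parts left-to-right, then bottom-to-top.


cube([100, 100, 1450]);
translate([100, 0, 150]) cube([300, 100, 100]);
translate([100, 0, 300]) cube([300, 100, 100]);
translate([100, 0, 450]) cube([300, 100, 100]);
translate([100, 0, 600]) cube([300, 100, 100]);
translate([100, 0, 750]) cube([300, 100, 100]);
translate([100, 0, 900]) cube([300, 100, 100]);
translate([400, 0, 0]) cube([100, 100, 1450]);
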